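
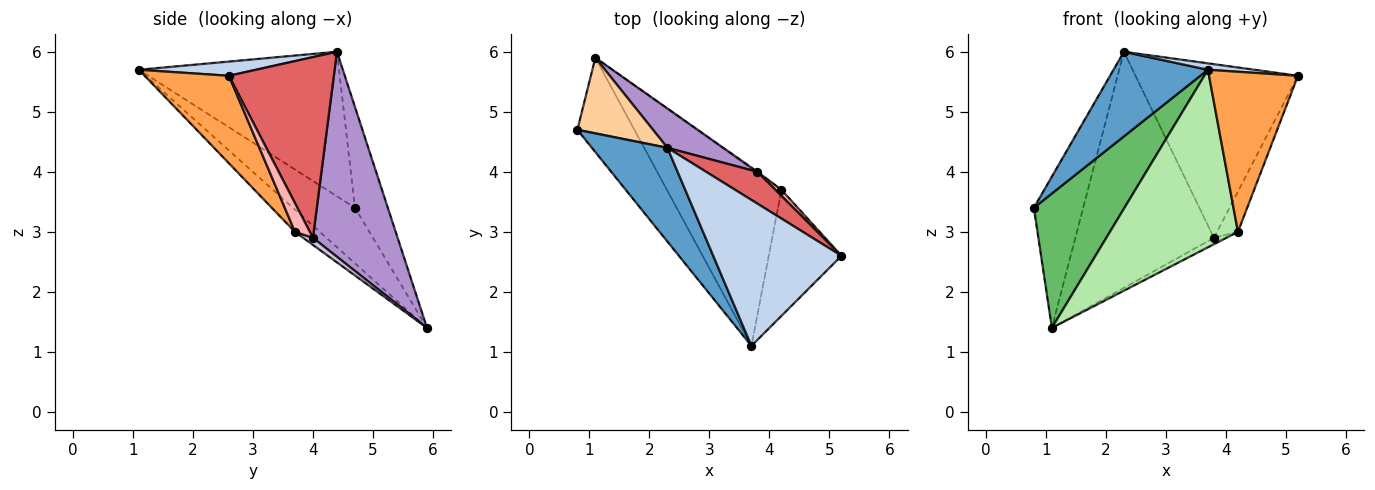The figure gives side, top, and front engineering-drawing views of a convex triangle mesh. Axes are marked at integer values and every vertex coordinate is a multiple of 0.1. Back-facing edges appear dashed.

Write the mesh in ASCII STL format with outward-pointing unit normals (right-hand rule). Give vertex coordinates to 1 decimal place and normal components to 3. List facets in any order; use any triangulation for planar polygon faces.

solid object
 facet normal -0.818 -0.386 0.427
  outer loop
   vertex 2.3 4.4 6.0
   vertex 0.8 4.7 3.4
   vertex 3.7 1.1 5.7
  endloop
 endfacet
 facet normal 0.110 -0.044 0.993
  outer loop
   vertex 2.3 4.4 6.0
   vertex 3.7 1.1 5.7
   vertex 5.2 2.6 5.6
  endloop
 endfacet
 facet normal 0.597 -0.630 -0.496
  outer loop
   vertex 4.2 3.7 3.0
   vertex 5.2 2.6 5.6
   vertex 3.7 1.1 5.7
  endloop
 endfacet
 facet normal -0.512 0.768 0.384
  outer loop
   vertex 1.1 5.9 1.4
   vertex 0.8 4.7 3.4
   vertex 2.3 4.4 6.0
  endloop
 endfacet
 facet normal -0.488 -0.714 -0.502
  outer loop
   vertex 1.1 5.9 1.4
   vertex 3.7 1.1 5.7
   vertex 0.8 4.7 3.4
  endloop
 endfacet
 facet normal -0.136 -0.701 -0.700
  outer loop
   vertex 1.1 5.9 1.4
   vertex 4.2 3.7 3.0
   vertex 3.7 1.1 5.7
  endloop
 endfacet
 facet normal 0.536 0.830 0.152
  outer loop
   vertex 3.8 4.0 2.9
   vertex 2.3 4.4 6.0
   vertex 5.2 2.6 5.6
  endloop
 endfacet
 facet normal 0.576 0.808 0.120
  outer loop
   vertex 3.8 4.0 2.9
   vertex 5.2 2.6 5.6
   vertex 4.2 3.7 3.0
  endloop
 endfacet
 facet normal 0.516 0.845 0.141
  outer loop
   vertex 3.8 4.0 2.9
   vertex 1.1 5.9 1.4
   vertex 2.3 4.4 6.0
  endloop
 endfacet
 facet normal 0.615 0.780 -0.118
  outer loop
   vertex 3.8 4.0 2.9
   vertex 4.2 3.7 3.0
   vertex 1.1 5.9 1.4
  endloop
 endfacet
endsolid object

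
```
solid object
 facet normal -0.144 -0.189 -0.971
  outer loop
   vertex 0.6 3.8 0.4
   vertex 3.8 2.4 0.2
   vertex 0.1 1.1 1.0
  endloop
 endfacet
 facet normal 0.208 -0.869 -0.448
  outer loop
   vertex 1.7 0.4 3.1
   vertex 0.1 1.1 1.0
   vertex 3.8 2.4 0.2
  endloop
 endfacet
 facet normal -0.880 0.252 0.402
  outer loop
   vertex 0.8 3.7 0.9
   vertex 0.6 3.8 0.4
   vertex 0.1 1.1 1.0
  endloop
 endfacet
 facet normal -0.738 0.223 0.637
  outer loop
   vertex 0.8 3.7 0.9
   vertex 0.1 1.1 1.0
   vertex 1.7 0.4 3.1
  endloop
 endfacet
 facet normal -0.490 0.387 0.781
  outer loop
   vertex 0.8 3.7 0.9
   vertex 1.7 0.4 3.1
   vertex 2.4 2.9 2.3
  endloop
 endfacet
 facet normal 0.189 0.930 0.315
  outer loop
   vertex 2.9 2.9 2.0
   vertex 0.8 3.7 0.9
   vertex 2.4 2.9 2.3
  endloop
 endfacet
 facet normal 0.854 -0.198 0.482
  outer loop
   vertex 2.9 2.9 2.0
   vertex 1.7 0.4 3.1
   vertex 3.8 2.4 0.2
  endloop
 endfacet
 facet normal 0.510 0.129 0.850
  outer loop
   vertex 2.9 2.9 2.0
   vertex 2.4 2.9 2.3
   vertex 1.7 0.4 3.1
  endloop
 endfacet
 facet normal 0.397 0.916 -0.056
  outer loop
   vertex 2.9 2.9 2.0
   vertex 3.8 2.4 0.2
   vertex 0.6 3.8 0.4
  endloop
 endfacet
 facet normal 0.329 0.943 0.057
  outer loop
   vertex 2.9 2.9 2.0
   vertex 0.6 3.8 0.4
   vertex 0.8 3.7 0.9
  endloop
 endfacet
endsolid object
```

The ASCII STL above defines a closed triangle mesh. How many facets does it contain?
10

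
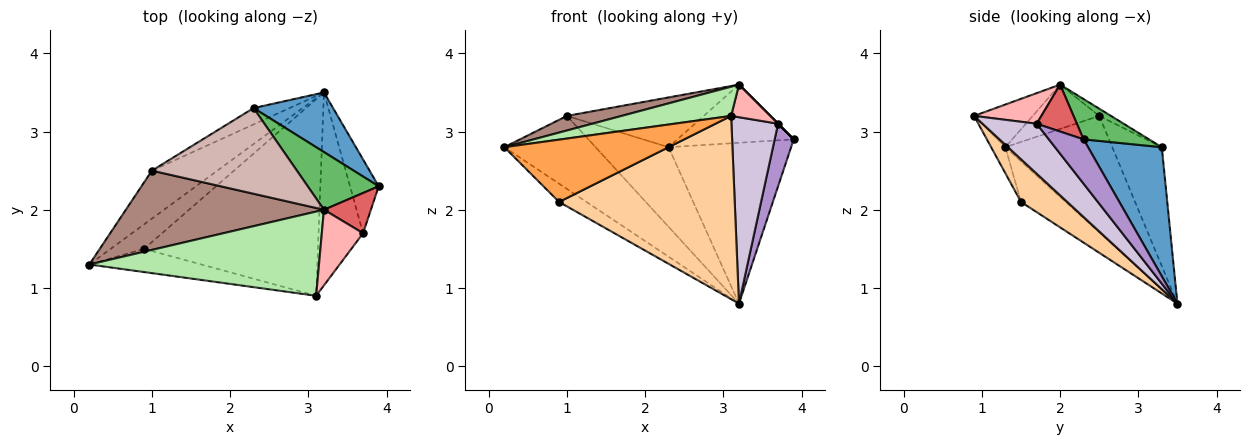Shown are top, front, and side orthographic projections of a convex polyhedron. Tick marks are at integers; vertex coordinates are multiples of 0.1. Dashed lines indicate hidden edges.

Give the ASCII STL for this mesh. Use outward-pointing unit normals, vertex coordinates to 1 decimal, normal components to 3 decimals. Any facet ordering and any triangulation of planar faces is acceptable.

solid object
 facet normal 0.491 0.817 0.303
  outer loop
   vertex 2.3 3.3 2.8
   vertex 3.9 2.3 2.9
   vertex 3.2 3.5 0.8
  endloop
 endfacet
 facet normal -0.697 0.428 -0.575
  outer loop
   vertex 0.9 1.5 2.1
   vertex 0.2 1.3 2.8
   vertex 3.2 3.5 0.8
  endloop
 endfacet
 facet normal -0.081 -0.934 -0.348
  outer loop
   vertex 0.9 1.5 2.1
   vertex 3.1 0.9 3.2
   vertex 0.2 1.3 2.8
  endloop
 endfacet
 facet normal 0.177 -0.671 -0.720
  outer loop
   vertex 0.9 1.5 2.1
   vertex 3.2 3.5 0.8
   vertex 3.1 0.9 3.2
  endloop
 endfacet
 facet normal 0.371 0.659 0.654
  outer loop
   vertex 3.2 2.0 3.6
   vertex 3.9 2.3 2.9
   vertex 2.3 3.3 2.8
  endloop
 endfacet
 facet normal -0.173 -0.323 0.931
  outer loop
   vertex 3.2 2.0 3.6
   vertex 0.2 1.3 2.8
   vertex 3.1 0.9 3.2
  endloop
 endfacet
 facet normal 0.707 0.000 0.707
  outer loop
   vertex 3.7 1.7 3.1
   vertex 3.9 2.3 2.9
   vertex 3.2 2.0 3.6
  endloop
 endfacet
 facet normal 0.563 -0.327 0.759
  outer loop
   vertex 3.7 1.7 3.1
   vertex 3.2 2.0 3.6
   vertex 3.1 0.9 3.2
  endloop
 endfacet
 facet normal 0.762 -0.419 -0.493
  outer loop
   vertex 3.7 1.7 3.1
   vertex 3.2 3.5 0.8
   vertex 3.9 2.3 2.9
  endloop
 endfacet
 facet normal 0.628 -0.541 -0.560
  outer loop
   vertex 3.7 1.7 3.1
   vertex 3.1 0.9 3.2
   vertex 3.2 3.5 0.8
  endloop
 endfacet
 facet normal -0.215 -0.177 0.960
  outer loop
   vertex 1.0 2.5 3.2
   vertex 0.2 1.3 2.8
   vertex 3.2 2.0 3.6
  endloop
 endfacet
 facet normal -0.043 0.502 0.864
  outer loop
   vertex 1.0 2.5 3.2
   vertex 3.2 2.0 3.6
   vertex 2.3 3.3 2.8
  endloop
 endfacet
 facet normal -0.700 0.597 -0.392
  outer loop
   vertex 1.0 2.5 3.2
   vertex 3.2 3.5 0.8
   vertex 0.2 1.3 2.8
  endloop
 endfacet
 facet normal -0.554 0.816 -0.168
  outer loop
   vertex 1.0 2.5 3.2
   vertex 2.3 3.3 2.8
   vertex 3.2 3.5 0.8
  endloop
 endfacet
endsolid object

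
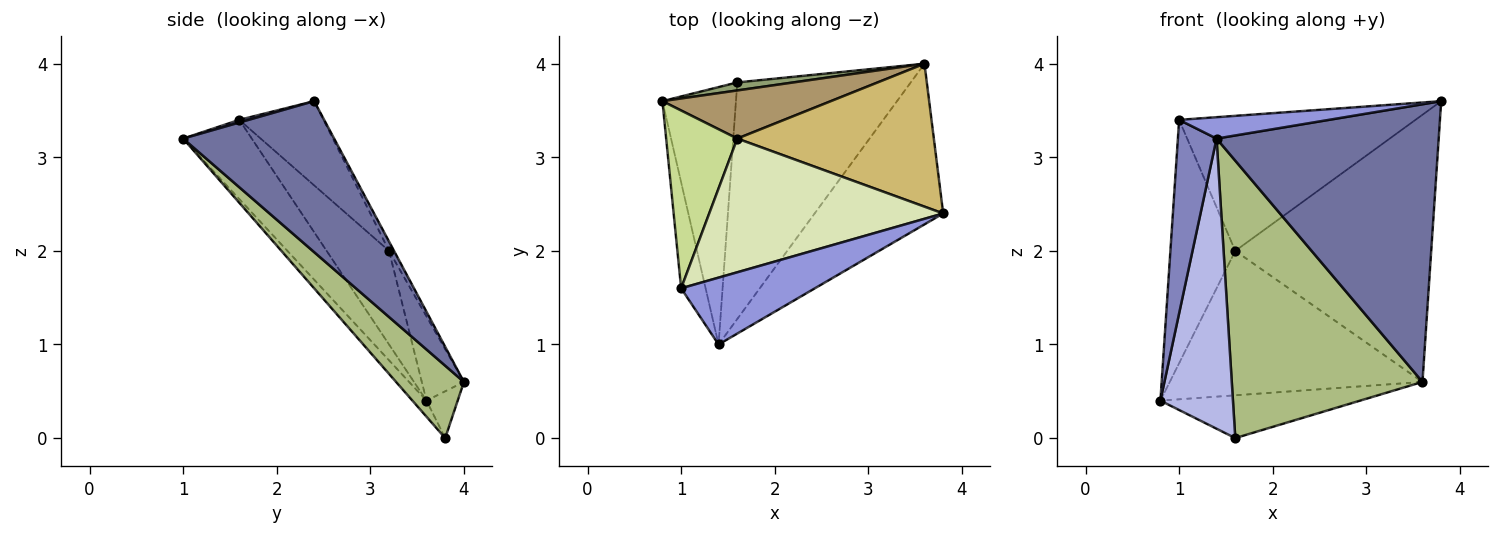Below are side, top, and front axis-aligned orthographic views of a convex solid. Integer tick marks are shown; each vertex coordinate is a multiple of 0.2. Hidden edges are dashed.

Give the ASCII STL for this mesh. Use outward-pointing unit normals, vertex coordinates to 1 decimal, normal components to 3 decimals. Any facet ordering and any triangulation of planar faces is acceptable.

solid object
 facet normal 0.507 -0.746 -0.432
  outer loop
   vertex 3.6 4.0 0.6
   vertex 3.8 2.4 3.6
   vertex 1.4 1.0 3.2
  endloop
 endfacet
 facet normal -0.841 -0.474 -0.260
  outer loop
   vertex 1.0 1.6 3.4
   vertex 0.8 3.6 0.4
   vertex 1.4 1.0 3.2
  endloop
 endfacet
 facet normal 0.019 -0.305 0.952
  outer loop
   vertex 1.0 1.6 3.4
   vertex 1.4 1.0 3.2
   vertex 3.8 2.4 3.6
  endloop
 endfacet
 facet normal -0.143 -0.740 -0.657
  outer loop
   vertex 1.6 3.8 0.0
   vertex 1.4 1.0 3.2
   vertex 0.8 3.6 0.4
  endloop
 endfacet
 facet normal -0.152 0.971 0.182
  outer loop
   vertex 1.6 3.8 0.0
   vertex 0.8 3.6 0.4
   vertex 3.6 4.0 0.6
  endloop
 endfacet
 facet normal 0.261 -0.734 -0.626
  outer loop
   vertex 1.6 3.8 0.0
   vertex 3.6 4.0 0.6
   vertex 1.4 1.0 3.2
  endloop
 endfacet
 facet normal -0.613 0.638 0.466
  outer loop
   vertex 1.6 3.2 2.0
   vertex 0.8 3.6 0.4
   vertex 1.0 1.6 3.4
  endloop
 endfacet
 facet normal -0.246 0.689 0.682
  outer loop
   vertex 1.6 3.2 2.0
   vertex 1.0 1.6 3.4
   vertex 3.8 2.4 3.6
  endloop
 endfacet
 facet normal -0.156 0.937 0.312
  outer loop
   vertex 1.6 3.2 2.0
   vertex 3.6 4.0 0.6
   vertex 0.8 3.6 0.4
  endloop
 endfacet
 facet normal -0.022 0.882 0.472
  outer loop
   vertex 1.6 3.2 2.0
   vertex 3.8 2.4 3.6
   vertex 3.6 4.0 0.6
  endloop
 endfacet
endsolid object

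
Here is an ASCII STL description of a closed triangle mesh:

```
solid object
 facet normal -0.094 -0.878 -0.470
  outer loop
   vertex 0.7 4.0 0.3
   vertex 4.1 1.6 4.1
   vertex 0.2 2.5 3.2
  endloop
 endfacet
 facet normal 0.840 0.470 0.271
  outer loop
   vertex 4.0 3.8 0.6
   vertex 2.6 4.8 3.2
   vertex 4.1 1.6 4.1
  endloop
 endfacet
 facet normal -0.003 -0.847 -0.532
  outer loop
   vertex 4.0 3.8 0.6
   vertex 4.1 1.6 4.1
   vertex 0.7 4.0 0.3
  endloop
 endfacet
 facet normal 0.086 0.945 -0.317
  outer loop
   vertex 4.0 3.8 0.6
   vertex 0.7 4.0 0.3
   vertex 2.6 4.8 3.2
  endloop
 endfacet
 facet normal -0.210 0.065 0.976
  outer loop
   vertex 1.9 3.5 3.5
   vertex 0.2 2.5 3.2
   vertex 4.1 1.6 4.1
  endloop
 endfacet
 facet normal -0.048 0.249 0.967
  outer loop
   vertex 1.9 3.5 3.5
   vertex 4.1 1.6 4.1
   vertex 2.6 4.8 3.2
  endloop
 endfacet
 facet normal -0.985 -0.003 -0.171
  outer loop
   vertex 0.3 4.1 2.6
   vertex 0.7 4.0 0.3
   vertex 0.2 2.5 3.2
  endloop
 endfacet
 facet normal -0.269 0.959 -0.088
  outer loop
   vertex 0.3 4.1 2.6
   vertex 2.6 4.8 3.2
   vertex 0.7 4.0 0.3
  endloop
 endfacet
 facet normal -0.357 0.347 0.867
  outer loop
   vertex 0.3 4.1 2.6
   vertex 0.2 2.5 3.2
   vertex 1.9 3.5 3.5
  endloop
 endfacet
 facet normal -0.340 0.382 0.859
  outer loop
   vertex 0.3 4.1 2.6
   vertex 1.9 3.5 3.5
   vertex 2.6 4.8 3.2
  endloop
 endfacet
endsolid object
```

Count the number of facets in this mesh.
10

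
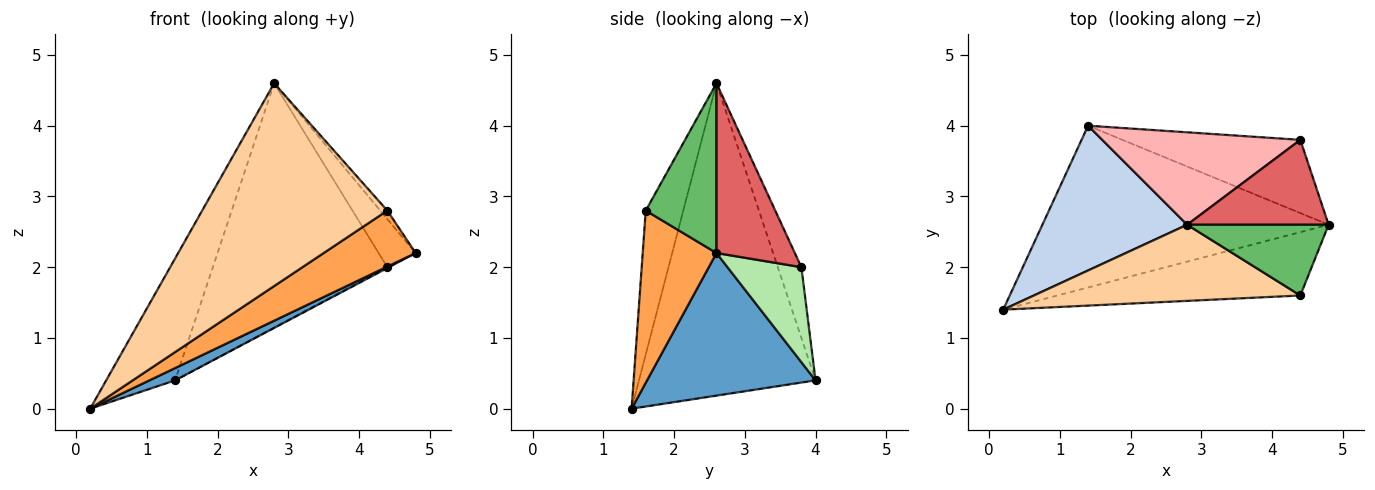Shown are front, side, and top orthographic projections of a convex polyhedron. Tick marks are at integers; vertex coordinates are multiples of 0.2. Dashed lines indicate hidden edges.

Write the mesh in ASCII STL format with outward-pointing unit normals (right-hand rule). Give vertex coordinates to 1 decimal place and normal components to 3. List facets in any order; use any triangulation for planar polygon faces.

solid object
 facet normal 0.445 -0.068 -0.893
  outer loop
   vertex 1.4 4.0 0.4
   vertex 4.8 2.6 2.2
   vertex 0.2 1.4 0.0
  endloop
 endfacet
 facet normal -0.855 0.334 0.396
  outer loop
   vertex 2.8 2.6 4.6
   vertex 1.4 4.0 0.4
   vertex 0.2 1.4 0.0
  endloop
 endfacet
 facet normal 0.469 -0.585 -0.662
  outer loop
   vertex 4.4 1.6 2.8
   vertex 0.2 1.4 0.0
   vertex 4.8 2.6 2.2
  endloop
 endfacet
 facet normal -0.186 -0.920 0.345
  outer loop
   vertex 4.4 1.6 2.8
   vertex 2.8 2.6 4.6
   vertex 0.2 1.4 0.0
  endloop
 endfacet
 facet normal 0.766 0.077 0.638
  outer loop
   vertex 4.4 1.6 2.8
   vertex 4.8 2.6 2.2
   vertex 2.8 2.6 4.6
  endloop
 endfacet
 facet normal 0.471 0.010 -0.882
  outer loop
   vertex 4.4 3.8 2.0
   vertex 4.8 2.6 2.2
   vertex 1.4 4.0 0.4
  endloop
 endfacet
 facet normal 0.722 0.341 0.602
  outer loop
   vertex 4.4 3.8 2.0
   vertex 2.8 2.6 4.6
   vertex 4.8 2.6 2.2
  endloop
 endfacet
 facet normal -0.125 0.928 0.351
  outer loop
   vertex 4.4 3.8 2.0
   vertex 1.4 4.0 0.4
   vertex 2.8 2.6 4.6
  endloop
 endfacet
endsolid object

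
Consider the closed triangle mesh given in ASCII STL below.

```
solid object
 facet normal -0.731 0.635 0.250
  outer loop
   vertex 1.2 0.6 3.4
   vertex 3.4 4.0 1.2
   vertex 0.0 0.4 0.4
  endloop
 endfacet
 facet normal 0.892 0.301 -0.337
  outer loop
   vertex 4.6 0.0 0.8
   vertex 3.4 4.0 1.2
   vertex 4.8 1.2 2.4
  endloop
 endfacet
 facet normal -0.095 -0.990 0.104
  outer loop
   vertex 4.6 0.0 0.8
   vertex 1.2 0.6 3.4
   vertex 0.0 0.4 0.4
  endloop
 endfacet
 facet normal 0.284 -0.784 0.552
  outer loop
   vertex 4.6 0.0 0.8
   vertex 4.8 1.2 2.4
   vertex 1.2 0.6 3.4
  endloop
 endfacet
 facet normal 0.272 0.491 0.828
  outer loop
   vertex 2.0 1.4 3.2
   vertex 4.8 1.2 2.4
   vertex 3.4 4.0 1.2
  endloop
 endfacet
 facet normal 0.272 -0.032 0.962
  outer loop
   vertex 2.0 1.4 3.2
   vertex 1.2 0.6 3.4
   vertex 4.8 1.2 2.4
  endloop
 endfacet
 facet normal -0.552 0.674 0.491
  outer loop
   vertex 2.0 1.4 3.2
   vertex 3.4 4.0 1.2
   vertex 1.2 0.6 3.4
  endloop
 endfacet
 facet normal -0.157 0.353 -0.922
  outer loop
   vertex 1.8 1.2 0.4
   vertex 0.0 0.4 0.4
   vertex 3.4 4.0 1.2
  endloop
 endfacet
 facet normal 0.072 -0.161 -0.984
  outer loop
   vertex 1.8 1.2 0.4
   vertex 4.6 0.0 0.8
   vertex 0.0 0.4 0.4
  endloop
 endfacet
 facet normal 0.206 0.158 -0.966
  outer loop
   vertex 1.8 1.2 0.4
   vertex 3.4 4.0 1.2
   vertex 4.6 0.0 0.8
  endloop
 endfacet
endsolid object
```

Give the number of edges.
15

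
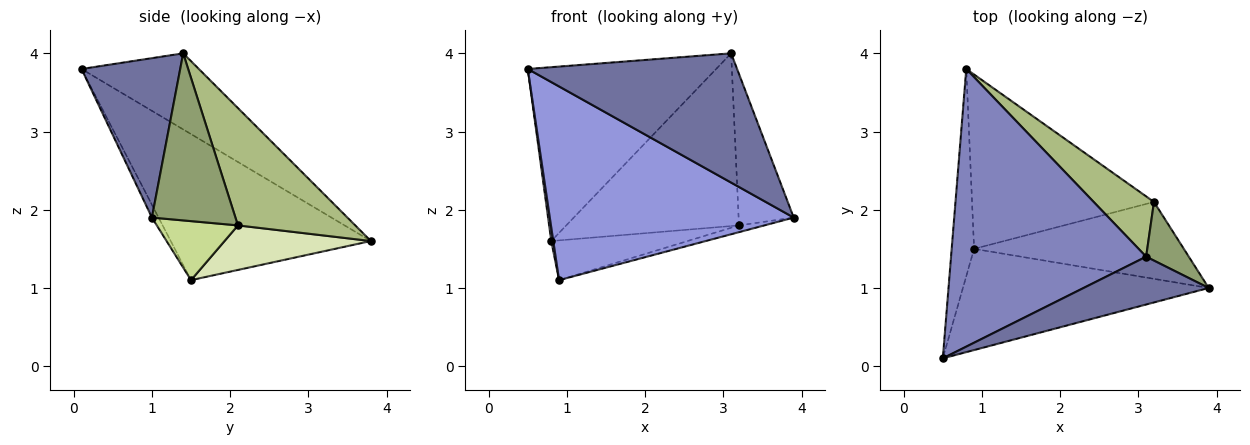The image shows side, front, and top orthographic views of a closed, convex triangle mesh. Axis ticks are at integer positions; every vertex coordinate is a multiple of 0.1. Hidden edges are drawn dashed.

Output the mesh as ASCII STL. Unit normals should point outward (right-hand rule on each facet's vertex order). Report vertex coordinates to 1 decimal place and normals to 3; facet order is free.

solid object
 facet normal 0.404 -0.858 0.317
  outer loop
   vertex 3.1 1.4 4.0
   vertex 0.5 0.1 3.8
   vertex 3.9 1.0 1.9
  endloop
 endfacet
 facet normal -0.314 0.504 0.805
  outer loop
   vertex 3.1 1.4 4.0
   vertex 0.8 3.8 1.6
   vertex 0.5 0.1 3.8
  endloop
 endfacet
 facet normal -0.024 -0.886 -0.463
  outer loop
   vertex 0.9 1.5 1.1
   vertex 3.9 1.0 1.9
   vertex 0.5 0.1 3.8
  endloop
 endfacet
 facet normal -0.988 -0.010 -0.152
  outer loop
   vertex 0.9 1.5 1.1
   vertex 0.5 0.1 3.8
   vertex 0.8 3.8 1.6
  endloop
 endfacet
 facet normal 0.816 0.538 0.208
  outer loop
   vertex 3.2 2.1 1.8
   vertex 3.1 1.4 4.0
   vertex 3.9 1.0 1.9
  endloop
 endfacet
 facet normal 0.540 0.795 0.277
  outer loop
   vertex 3.2 2.1 1.8
   vertex 0.8 3.8 1.6
   vertex 3.1 1.4 4.0
  endloop
 endfacet
 facet normal 0.270 0.085 -0.959
  outer loop
   vertex 3.2 2.1 1.8
   vertex 3.9 1.0 1.9
   vertex 0.9 1.5 1.1
  endloop
 endfacet
 facet normal 0.232 0.216 -0.948
  outer loop
   vertex 3.2 2.1 1.8
   vertex 0.9 1.5 1.1
   vertex 0.8 3.8 1.6
  endloop
 endfacet
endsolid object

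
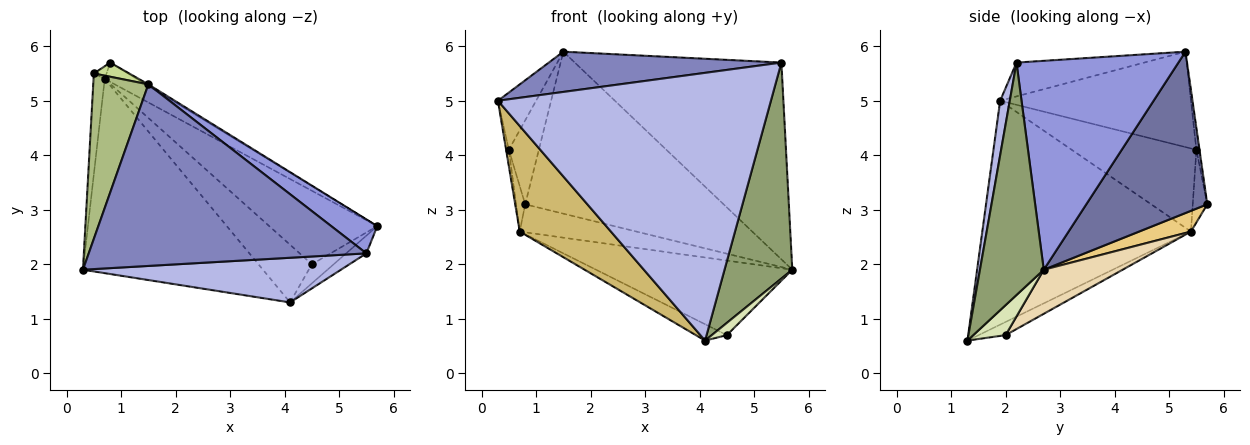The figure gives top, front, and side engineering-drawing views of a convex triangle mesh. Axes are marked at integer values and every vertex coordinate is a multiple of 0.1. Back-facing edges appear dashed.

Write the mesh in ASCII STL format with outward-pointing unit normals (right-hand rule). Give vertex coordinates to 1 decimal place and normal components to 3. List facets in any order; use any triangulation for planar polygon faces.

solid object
 facet normal 0.521 0.854 -0.008
  outer loop
   vertex 1.5 5.3 5.9
   vertex 5.7 2.7 1.9
   vertex 0.8 5.7 3.1
  endloop
 endfacet
 facet normal -0.118 -0.215 0.969
  outer loop
   vertex 5.5 2.2 5.7
   vertex 1.5 5.3 5.9
   vertex 0.3 1.9 5.0
  endloop
 endfacet
 facet normal 0.611 0.780 0.135
  outer loop
   vertex 5.5 2.2 5.7
   vertex 5.7 2.7 1.9
   vertex 1.5 5.3 5.9
  endloop
 endfacet
 facet normal 0.035 -0.986 0.164
  outer loop
   vertex 4.1 1.3 0.6
   vertex 5.5 2.2 5.7
   vertex 0.3 1.9 5.0
  endloop
 endfacet
 facet normal 0.684 -0.727 -0.060
  outer loop
   vertex 4.1 1.3 0.6
   vertex 5.7 2.7 1.9
   vertex 5.5 2.2 5.7
  endloop
 endfacet
 facet normal -0.853 0.171 0.493
  outer loop
   vertex 0.5 5.5 4.1
   vertex 0.3 1.9 5.0
   vertex 1.5 5.3 5.9
  endloop
 endfacet
 facet normal -0.102 0.981 0.166
  outer loop
   vertex 0.5 5.5 4.1
   vertex 1.5 5.3 5.9
   vertex 0.8 5.7 3.1
  endloop
 endfacet
 facet normal 0.756 -0.354 -0.550
  outer loop
   vertex 4.5 2.0 0.7
   vertex 5.7 2.7 1.9
   vertex 4.1 1.3 0.6
  endloop
 endfacet
 facet normal -0.231 0.265 -0.936
  outer loop
   vertex 0.7 5.4 2.6
   vertex 4.5 2.0 0.7
   vertex 4.1 1.3 0.6
  endloop
 endfacet
 facet normal -0.738 -0.322 -0.593
  outer loop
   vertex 0.7 5.4 2.6
   vertex 4.1 1.3 0.6
   vertex 0.3 1.9 5.0
  endloop
 endfacet
 facet normal 0.343 0.774 -0.533
  outer loop
   vertex 0.7 5.4 2.6
   vertex 0.8 5.7 3.1
   vertex 5.7 2.7 1.9
  endloop
 endfacet
 facet normal 0.275 0.685 -0.675
  outer loop
   vertex 0.7 5.4 2.6
   vertex 5.7 2.7 1.9
   vertex 4.5 2.0 0.7
  endloop
 endfacet
 facet normal -0.991 0.022 -0.134
  outer loop
   vertex 0.7 5.4 2.6
   vertex 0.3 1.9 5.0
   vertex 0.5 5.5 4.1
  endloop
 endfacet
 facet normal -0.839 0.524 -0.147
  outer loop
   vertex 0.7 5.4 2.6
   vertex 0.5 5.5 4.1
   vertex 0.8 5.7 3.1
  endloop
 endfacet
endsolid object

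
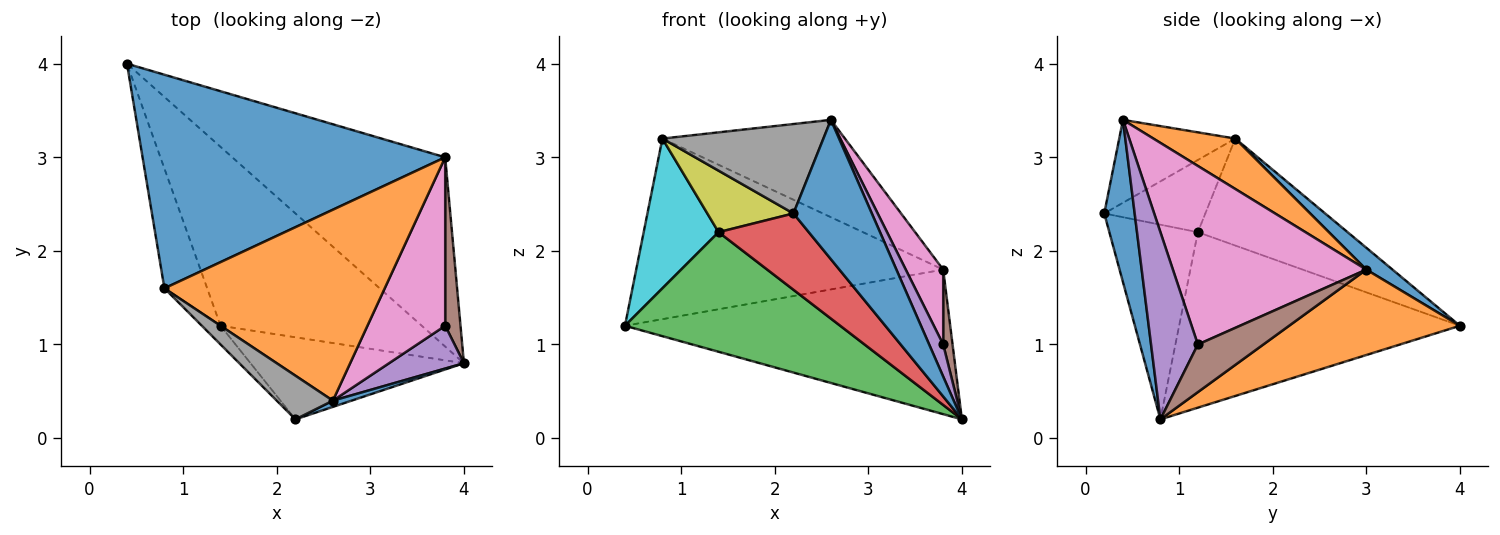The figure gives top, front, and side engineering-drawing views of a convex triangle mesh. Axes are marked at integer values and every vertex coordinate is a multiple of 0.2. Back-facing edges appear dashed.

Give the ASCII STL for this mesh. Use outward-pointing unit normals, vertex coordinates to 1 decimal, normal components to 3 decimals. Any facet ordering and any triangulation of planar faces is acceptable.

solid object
 facet normal 0.361 -0.931 0.042
  outer loop
   vertex 2.6 0.4 3.4
   vertex 2.2 0.2 2.4
   vertex 4.0 0.8 0.2
  endloop
 endfacet
 facet normal 0.304 0.578 -0.757
  outer loop
   vertex 3.8 3.0 1.8
   vertex 4.0 0.8 0.2
   vertex 0.4 4.0 1.2
  endloop
 endfacet
 facet normal -0.587 -0.450 -0.673
  outer loop
   vertex 1.4 1.2 2.2
   vertex 0.4 4.0 1.2
   vertex 4.0 0.8 0.2
  endloop
 endfacet
 facet normal -0.556 -0.566 -0.609
  outer loop
   vertex 1.4 1.2 2.2
   vertex 4.0 0.8 0.2
   vertex 2.2 0.2 2.4
  endloop
 endfacet
 facet normal 0.894 -0.268 0.358
  outer loop
   vertex 3.8 1.2 1.0
   vertex 2.6 0.4 3.4
   vertex 4.0 0.8 0.2
  endloop
 endfacet
 facet normal 0.943 -0.135 0.303
  outer loop
   vertex 3.8 1.2 1.0
   vertex 4.0 0.8 0.2
   vertex 3.8 3.0 1.8
  endloop
 endfacet
 facet normal 0.903 -0.175 0.393
  outer loop
   vertex 3.8 1.2 1.0
   vertex 3.8 3.0 1.8
   vertex 2.6 0.4 3.4
  endloop
 endfacet
 facet normal -0.544 -0.754 0.368
  outer loop
   vertex 0.8 1.6 3.2
   vertex 2.2 0.2 2.4
   vertex 2.6 0.4 3.4
  endloop
 endfacet
 facet normal -0.747 -0.636 -0.194
  outer loop
   vertex 0.8 1.6 3.2
   vertex 1.4 1.2 2.2
   vertex 2.2 0.2 2.4
  endloop
 endfacet
 facet normal -0.842 -0.421 -0.337
  outer loop
   vertex 0.8 1.6 3.2
   vertex 0.4 4.0 1.2
   vertex 1.4 1.2 2.2
  endloop
 endfacet
 facet normal 0.055 0.645 0.763
  outer loop
   vertex 0.8 1.6 3.2
   vertex 3.8 3.0 1.8
   vertex 0.4 4.0 1.2
  endloop
 endfacet
 facet normal 0.200 0.445 0.873
  outer loop
   vertex 0.8 1.6 3.2
   vertex 2.6 0.4 3.4
   vertex 3.8 3.0 1.8
  endloop
 endfacet
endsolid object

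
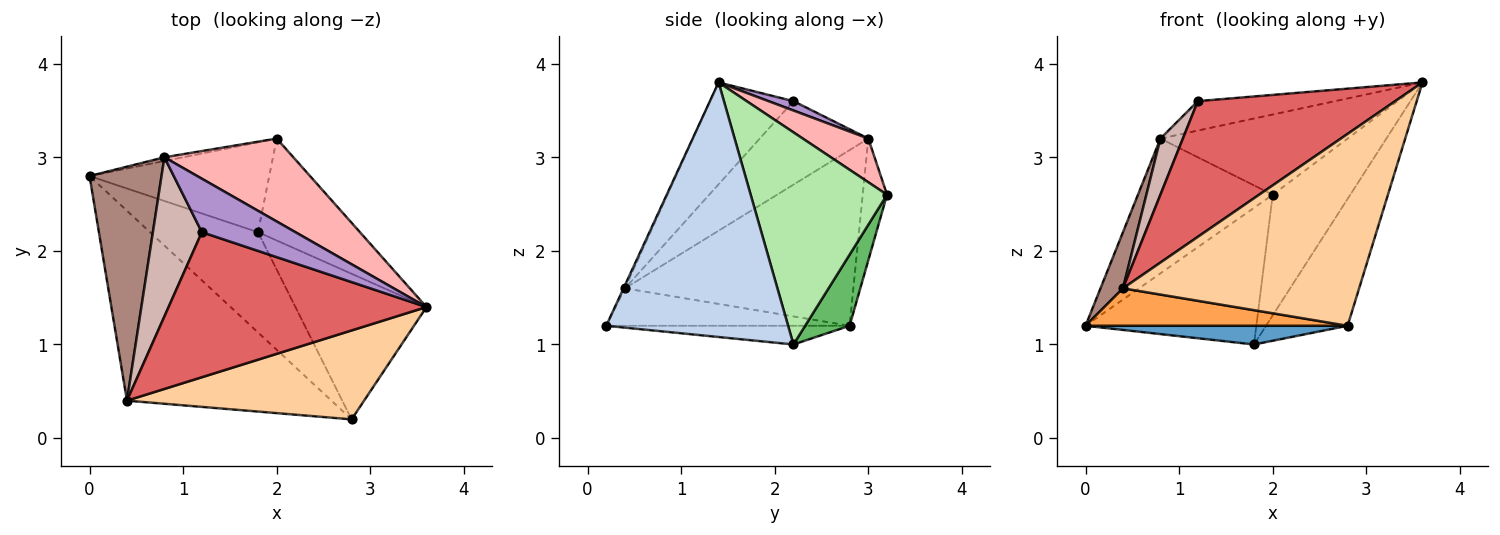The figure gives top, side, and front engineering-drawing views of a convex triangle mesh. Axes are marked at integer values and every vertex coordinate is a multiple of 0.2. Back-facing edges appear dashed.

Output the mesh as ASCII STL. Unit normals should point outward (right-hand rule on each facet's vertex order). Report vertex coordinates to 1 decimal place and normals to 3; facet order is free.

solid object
 facet normal -0.168 -0.181 -0.969
  outer loop
   vertex 1.8 2.2 1.0
   vertex 2.8 0.2 1.2
   vertex 0.0 2.8 1.2
  endloop
 endfacet
 facet normal 0.826 0.370 -0.425
  outer loop
   vertex 1.8 2.2 1.0
   vertex 3.6 1.4 3.8
   vertex 2.8 0.2 1.2
  endloop
 endfacet
 facet normal -0.177 -0.190 -0.966
  outer loop
   vertex 0.4 0.4 1.6
   vertex 0.0 2.8 1.2
   vertex 2.8 0.2 1.2
  endloop
 endfacet
 facet normal -0.006 -0.907 0.420
  outer loop
   vertex 0.4 0.4 1.6
   vertex 2.8 0.2 1.2
   vertex 3.6 1.4 3.8
  endloop
 endfacet
 facet normal 0.213 0.816 -0.537
  outer loop
   vertex 2.0 3.2 2.6
   vertex 1.8 2.2 1.0
   vertex 0.0 2.8 1.2
  endloop
 endfacet
 facet normal 0.802 0.456 -0.385
  outer loop
   vertex 2.0 3.2 2.6
   vertex 3.6 1.4 3.8
   vertex 1.8 2.2 1.0
  endloop
 endfacet
 facet normal -0.277 -0.656 0.702
  outer loop
   vertex 1.2 2.2 3.6
   vertex 0.4 0.4 1.6
   vertex 3.6 1.4 3.8
  endloop
 endfacet
 facet normal 0.236 0.676 0.698
  outer loop
   vertex 0.8 3.0 3.2
   vertex 3.6 1.4 3.8
   vertex 2.0 3.2 2.6
  endloop
 endfacet
 facet normal 0.087 0.480 0.873
  outer loop
   vertex 0.8 3.0 3.2
   vertex 1.2 2.2 3.6
   vertex 3.6 1.4 3.8
  endloop
 endfacet
 facet normal -0.178 0.984 -0.027
  outer loop
   vertex 0.8 3.0 3.2
   vertex 2.0 3.2 2.6
   vertex 0.0 2.8 1.2
  endloop
 endfacet
 facet normal -0.921 -0.091 0.378
  outer loop
   vertex 0.8 3.0 3.2
   vertex 0.0 2.8 1.2
   vertex 0.4 0.4 1.6
  endloop
 endfacet
 facet normal -0.849 -0.176 0.498
  outer loop
   vertex 0.8 3.0 3.2
   vertex 0.4 0.4 1.6
   vertex 1.2 2.2 3.6
  endloop
 endfacet
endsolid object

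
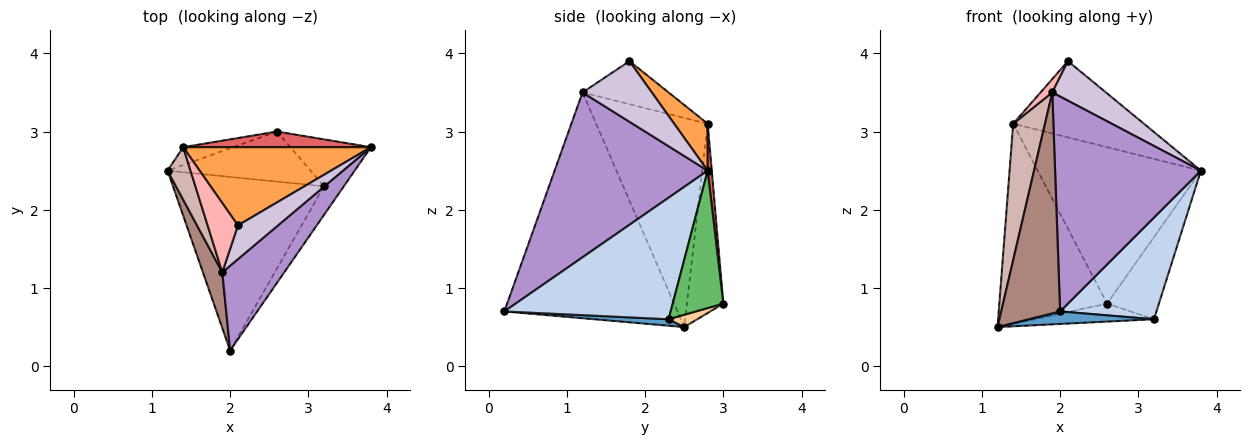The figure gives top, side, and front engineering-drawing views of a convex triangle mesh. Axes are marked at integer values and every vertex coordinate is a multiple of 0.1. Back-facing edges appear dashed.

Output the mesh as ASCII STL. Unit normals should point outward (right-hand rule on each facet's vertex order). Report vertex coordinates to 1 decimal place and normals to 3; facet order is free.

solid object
 facet normal 0.043 -0.072 -0.997
  outer loop
   vertex 3.2 2.3 0.6
   vertex 2.0 0.2 0.7
   vertex 1.2 2.5 0.5
  endloop
 endfacet
 facet normal 0.857 -0.496 -0.140
  outer loop
   vertex 3.2 2.3 0.6
   vertex 3.8 2.8 2.5
   vertex 2.0 0.2 0.7
  endloop
 endfacet
 facet normal 0.176 0.687 0.705
  outer loop
   vertex 1.4 2.8 3.1
   vertex 2.1 1.8 3.9
   vertex 3.8 2.8 2.5
  endloop
 endfacet
 facet normal 0.081 0.337 -0.938
  outer loop
   vertex 2.6 3.0 0.8
   vertex 3.2 2.3 0.6
   vertex 1.2 2.5 0.5
  endloop
 endfacet
 facet normal 0.647 0.662 -0.378
  outer loop
   vertex 2.6 3.0 0.8
   vertex 3.8 2.8 2.5
   vertex 3.2 2.3 0.6
  endloop
 endfacet
 facet normal -0.319 0.944 -0.084
  outer loop
   vertex 2.6 3.0 0.8
   vertex 1.2 2.5 0.5
   vertex 1.4 2.8 3.1
  endloop
 endfacet
 facet normal 0.025 0.995 0.099
  outer loop
   vertex 2.6 3.0 0.8
   vertex 1.4 2.8 3.1
   vertex 3.8 2.8 2.5
  endloop
 endfacet
 facet normal -0.812 -0.111 0.572
  outer loop
   vertex 1.9 1.2 3.5
   vertex 2.1 1.8 3.9
   vertex 1.4 2.8 3.1
  endloop
 endfacet
 facet normal 0.699 -0.666 0.263
  outer loop
   vertex 1.9 1.2 3.5
   vertex 2.0 0.2 0.7
   vertex 3.8 2.8 2.5
  endloop
 endfacet
 facet normal 0.701 -0.542 0.463
  outer loop
   vertex 1.9 1.2 3.5
   vertex 3.8 2.8 2.5
   vertex 2.1 1.8 3.9
  endloop
 endfacet
 facet normal -0.944 -0.321 0.081
  outer loop
   vertex 1.9 1.2 3.5
   vertex 1.2 2.5 0.5
   vertex 2.0 0.2 0.7
  endloop
 endfacet
 facet normal -0.956 -0.273 0.105
  outer loop
   vertex 1.9 1.2 3.5
   vertex 1.4 2.8 3.1
   vertex 1.2 2.5 0.5
  endloop
 endfacet
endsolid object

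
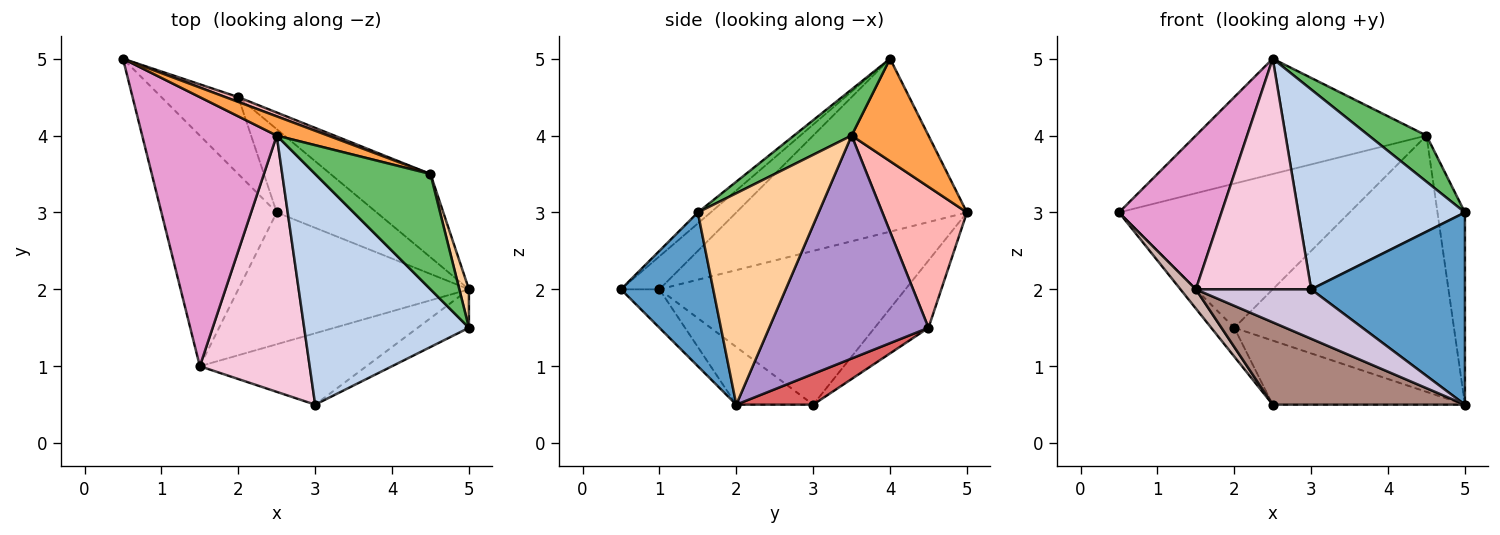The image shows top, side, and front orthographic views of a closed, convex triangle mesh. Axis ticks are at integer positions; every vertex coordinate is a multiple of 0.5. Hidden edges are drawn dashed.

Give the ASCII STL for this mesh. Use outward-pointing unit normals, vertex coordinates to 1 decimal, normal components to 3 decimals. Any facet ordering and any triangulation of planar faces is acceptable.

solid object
 facet normal 0.507 -0.845 -0.169
  outer loop
   vertex 5.0 1.5 3.0
   vertex 3.0 0.5 2.0
   vertex 5.0 2.0 0.5
  endloop
 endfacet
 facet normal -0.050 -0.654 0.755
  outer loop
   vertex 5.0 1.5 3.0
   vertex 2.5 4.0 5.0
   vertex 3.0 0.5 2.0
  endloop
 endfacet
 facet normal 0.312 0.937 0.156
  outer loop
   vertex 4.5 3.5 4.0
   vertex 0.5 5.0 3.0
   vertex 2.5 4.0 5.0
  endloop
 endfacet
 facet normal 0.974 0.221 0.044
  outer loop
   vertex 4.5 3.5 4.0
   vertex 5.0 1.5 3.0
   vertex 5.0 2.0 0.5
  endloop
 endfacet
 facet normal 0.348 -0.348 0.870
  outer loop
   vertex 4.5 3.5 4.0
   vertex 2.5 4.0 5.0
   vertex 5.0 1.5 3.0
  endloop
 endfacet
 facet normal -0.634 0.272 -0.724
  outer loop
   vertex 2.0 4.5 1.5
   vertex 2.5 3.0 0.5
   vertex 0.5 5.0 3.0
  endloop
 endfacet
 facet normal 0.237 0.592 -0.770
  outer loop
   vertex 2.0 4.5 1.5
   vertex 5.0 2.0 0.5
   vertex 2.5 3.0 0.5
  endloop
 endfacet
 facet normal 0.344 0.938 0.031
  outer loop
   vertex 2.0 4.5 1.5
   vertex 0.5 5.0 3.0
   vertex 4.5 3.5 4.0
  endloop
 endfacet
 facet normal 0.568 0.783 -0.254
  outer loop
   vertex 2.0 4.5 1.5
   vertex 4.5 3.5 4.0
   vertex 5.0 2.0 0.5
  endloop
 endfacet
 facet normal -0.186 -0.559 -0.808
  outer loop
   vertex 1.5 1.0 2.0
   vertex 5.0 2.0 0.5
   vertex 3.0 0.5 2.0
  endloop
 endfacet
 facet normal -0.207 -0.518 -0.830
  outer loop
   vertex 1.5 1.0 2.0
   vertex 2.5 3.0 0.5
   vertex 5.0 2.0 0.5
  endloop
 endfacet
 facet normal -0.799 -0.050 -0.599
  outer loop
   vertex 1.5 1.0 2.0
   vertex 0.5 5.0 3.0
   vertex 2.5 3.0 0.5
  endloop
 endfacet
 facet normal -0.745 -0.331 0.579
  outer loop
   vertex 1.5 1.0 2.0
   vertex 2.5 4.0 5.0
   vertex 0.5 5.0 3.0
  endloop
 endfacet
 facet normal -0.218 -0.653 0.725
  outer loop
   vertex 1.5 1.0 2.0
   vertex 3.0 0.5 2.0
   vertex 2.5 4.0 5.0
  endloop
 endfacet
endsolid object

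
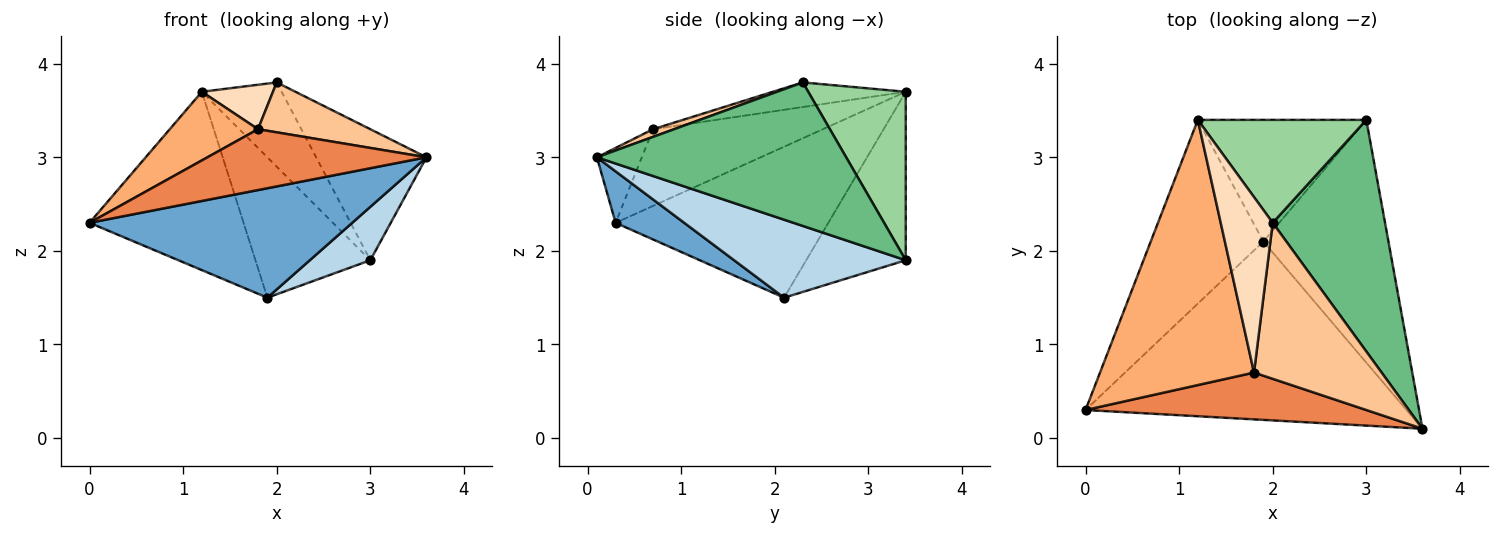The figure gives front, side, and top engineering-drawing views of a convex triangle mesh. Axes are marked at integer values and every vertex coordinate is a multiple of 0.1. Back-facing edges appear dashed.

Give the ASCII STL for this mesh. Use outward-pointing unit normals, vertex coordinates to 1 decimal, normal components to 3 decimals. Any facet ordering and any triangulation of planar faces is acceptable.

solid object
 facet normal 0.135 -0.518 -0.844
  outer loop
   vertex 1.9 2.1 1.5
   vertex 3.6 0.1 3.0
   vertex 0.0 0.3 2.3
  endloop
 endfacet
 facet normal -0.693 0.502 -0.517
  outer loop
   vertex 1.9 2.1 1.5
   vertex 0.0 0.3 2.3
   vertex 1.2 3.4 3.7
  endloop
 endfacet
 facet normal 0.520 -0.183 -0.834
  outer loop
   vertex 3.0 3.4 1.9
   vertex 3.6 0.1 3.0
   vertex 1.9 2.1 1.5
  endloop
 endfacet
 facet normal -0.548 0.632 -0.548
  outer loop
   vertex 3.0 3.4 1.9
   vertex 1.9 2.1 1.5
   vertex 1.2 3.4 3.7
  endloop
 endfacet
 facet normal -0.160 -0.782 0.602
  outer loop
   vertex 1.8 0.7 3.3
   vertex 0.0 0.3 2.3
   vertex 3.6 0.1 3.0
  endloop
 endfacet
 facet normal -0.434 -0.226 0.872
  outer loop
   vertex 1.8 0.7 3.3
   vertex 1.2 3.4 3.7
   vertex 0.0 0.3 2.3
  endloop
 endfacet
 facet normal 0.057 -0.304 0.951
  outer loop
   vertex 2.0 2.3 3.8
   vertex 1.8 0.7 3.3
   vertex 3.6 0.1 3.0
  endloop
 endfacet
 facet normal -0.417 -0.223 0.881
  outer loop
   vertex 2.0 2.3 3.8
   vertex 1.2 3.4 3.7
   vertex 1.8 0.7 3.3
  endloop
 endfacet
 facet normal 0.744 0.329 0.582
  outer loop
   vertex 2.0 2.3 3.8
   vertex 3.6 0.1 3.0
   vertex 3.0 3.4 1.9
  endloop
 endfacet
 facet normal 0.612 0.501 0.612
  outer loop
   vertex 2.0 2.3 3.8
   vertex 3.0 3.4 1.9
   vertex 1.2 3.4 3.7
  endloop
 endfacet
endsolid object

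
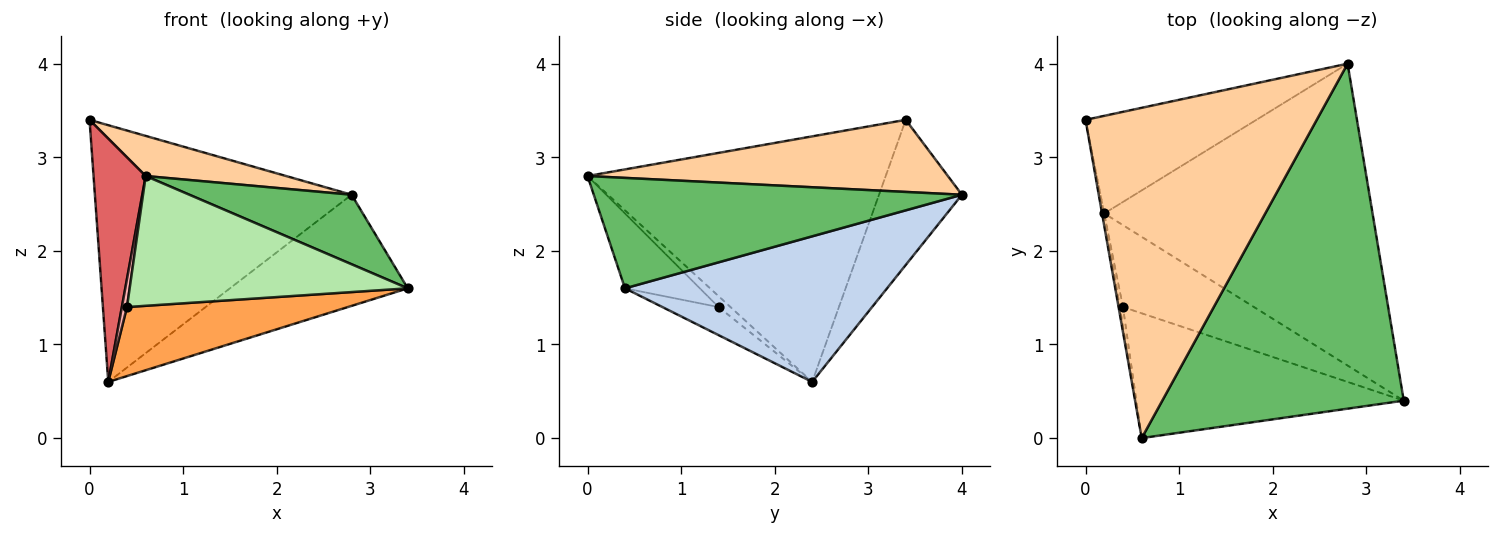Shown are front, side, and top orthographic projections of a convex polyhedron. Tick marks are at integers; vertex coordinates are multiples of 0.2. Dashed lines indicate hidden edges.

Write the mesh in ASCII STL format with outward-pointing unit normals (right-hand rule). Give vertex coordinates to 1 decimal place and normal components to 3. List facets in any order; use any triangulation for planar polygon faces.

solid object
 facet normal -0.289 0.895 -0.340
  outer loop
   vertex 0.2 2.4 0.6
   vertex 0.0 3.4 3.4
   vertex 2.8 4.0 2.6
  endloop
 endfacet
 facet normal 0.454 0.308 -0.836
  outer loop
   vertex 0.2 2.4 0.6
   vertex 2.8 4.0 2.6
   vertex 3.4 0.4 1.6
  endloop
 endfacet
 facet normal -0.162 -0.636 -0.755
  outer loop
   vertex 0.4 1.4 1.4
   vertex 0.2 2.4 0.6
   vertex 3.4 0.4 1.6
  endloop
 endfacet
 facet normal 0.296 -0.115 0.948
  outer loop
   vertex 0.6 0.0 2.8
   vertex 2.8 4.0 2.6
   vertex 0.0 3.4 3.4
  endloop
 endfacet
 facet normal 0.409 -0.180 0.894
  outer loop
   vertex 0.6 0.0 2.8
   vertex 3.4 0.4 1.6
   vertex 2.8 4.0 2.6
  endloop
 endfacet
 facet normal -0.191 -0.708 -0.680
  outer loop
   vertex 0.6 0.0 2.8
   vertex 0.4 1.4 1.4
   vertex 3.4 0.4 1.6
  endloop
 endfacet
 facet normal -0.985 -0.172 -0.009
  outer loop
   vertex 0.6 0.0 2.8
   vertex 0.0 3.4 3.4
   vertex 0.2 2.4 0.6
  endloop
 endfacet
 facet normal -0.889 -0.381 -0.254
  outer loop
   vertex 0.6 0.0 2.8
   vertex 0.2 2.4 0.6
   vertex 0.4 1.4 1.4
  endloop
 endfacet
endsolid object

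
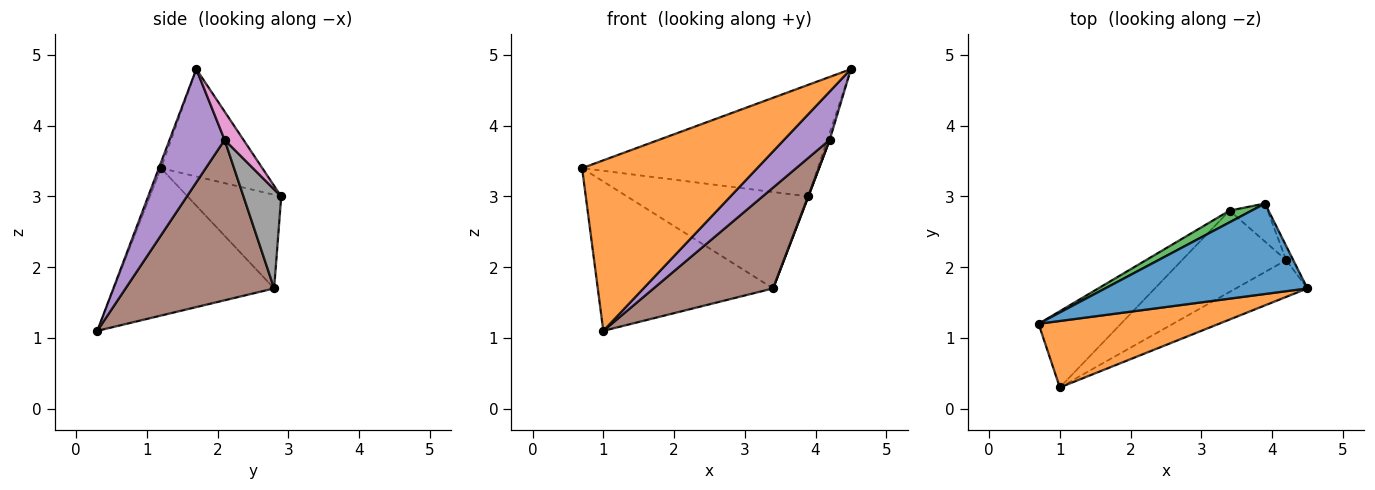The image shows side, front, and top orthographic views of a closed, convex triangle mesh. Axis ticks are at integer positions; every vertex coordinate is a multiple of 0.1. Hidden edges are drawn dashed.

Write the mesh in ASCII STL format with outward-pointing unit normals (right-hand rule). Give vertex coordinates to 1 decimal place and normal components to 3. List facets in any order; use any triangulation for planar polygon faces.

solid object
 facet normal -0.317 0.737 0.597
  outer loop
   vertex 3.9 2.9 3.0
   vertex 0.7 1.2 3.4
   vertex 4.5 1.7 4.8
  endloop
 endfacet
 facet normal -0.011 -0.932 0.363
  outer loop
   vertex 1.0 0.3 1.1
   vertex 4.5 1.7 4.8
   vertex 0.7 1.2 3.4
  endloop
 endfacet
 facet normal -0.456 0.884 0.107
  outer loop
   vertex 3.4 2.8 1.7
   vertex 0.7 1.2 3.4
   vertex 3.9 2.9 3.0
  endloop
 endfacet
 facet normal -0.631 0.691 -0.353
  outer loop
   vertex 3.4 2.8 1.7
   vertex 1.0 0.3 1.1
   vertex 0.7 1.2 3.4
  endloop
 endfacet
 facet normal 0.692 -0.574 -0.437
  outer loop
   vertex 4.2 2.1 3.8
   vertex 4.5 1.7 4.8
   vertex 1.0 0.3 1.1
  endloop
 endfacet
 facet normal 0.695 -0.559 -0.451
  outer loop
   vertex 4.2 2.1 3.8
   vertex 1.0 0.3 1.1
   vertex 3.4 2.8 1.7
  endloop
 endfacet
 facet normal 0.963 0.120 -0.241
  outer loop
   vertex 4.2 2.1 3.8
   vertex 3.9 2.9 3.0
   vertex 4.5 1.7 4.8
  endloop
 endfacet
 facet normal 0.934 -0.008 -0.358
  outer loop
   vertex 4.2 2.1 3.8
   vertex 3.4 2.8 1.7
   vertex 3.9 2.9 3.0
  endloop
 endfacet
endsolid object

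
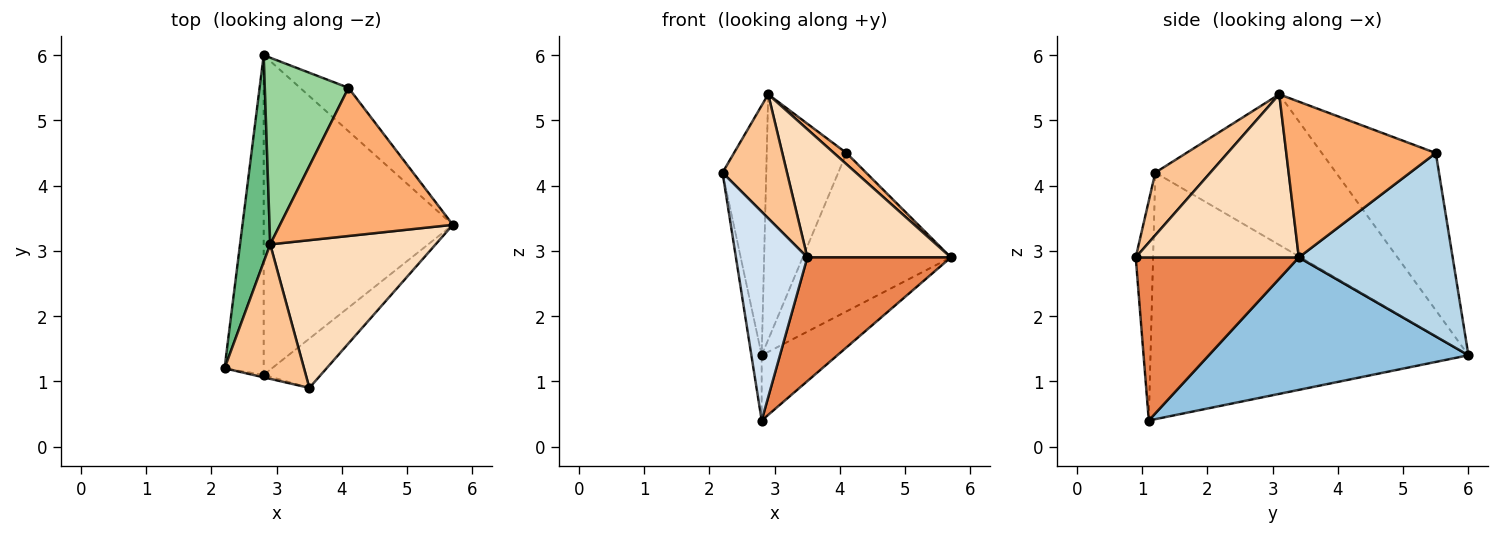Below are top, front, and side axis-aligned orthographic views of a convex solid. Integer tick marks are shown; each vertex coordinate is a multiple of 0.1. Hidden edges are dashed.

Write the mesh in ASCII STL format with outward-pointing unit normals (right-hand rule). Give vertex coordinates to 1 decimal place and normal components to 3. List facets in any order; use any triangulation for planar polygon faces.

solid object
 facet normal -0.987 0.032 -0.157
  outer loop
   vertex 2.8 1.1 0.4
   vertex 2.2 1.2 4.2
   vertex 2.8 6.0 1.4
  endloop
 endfacet
 facet normal 0.566 0.165 -0.808
  outer loop
   vertex 2.8 1.1 0.4
   vertex 2.8 6.0 1.4
   vertex 5.7 3.4 2.9
  endloop
 endfacet
 facet normal 0.708 0.681 -0.187
  outer loop
   vertex 4.1 5.5 4.5
   vertex 5.7 3.4 2.9
   vertex 2.8 6.0 1.4
  endloop
 endfacet
 facet normal -0.236 -0.972 -0.012
  outer loop
   vertex 3.5 0.9 2.9
   vertex 2.2 1.2 4.2
   vertex 2.8 1.1 0.4
  endloop
 endfacet
 facet normal 0.726 -0.639 -0.254
  outer loop
   vertex 3.5 0.9 2.9
   vertex 2.8 1.1 0.4
   vertex 5.7 3.4 2.9
  endloop
 endfacet
 facet normal 0.668 -0.056 0.742
  outer loop
   vertex 2.9 3.1 5.4
   vertex 5.7 3.4 2.9
   vertex 4.1 5.5 4.5
  endloop
 endfacet
 facet normal 0.501 -0.587 0.636
  outer loop
   vertex 2.9 3.1 5.4
   vertex 2.2 1.2 4.2
   vertex 3.5 0.9 2.9
  endloop
 endfacet
 facet normal 0.597 -0.526 0.606
  outer loop
   vertex 2.9 3.1 5.4
   vertex 3.5 0.9 2.9
   vertex 5.7 3.4 2.9
  endloop
 endfacet
 facet normal -0.954 0.231 0.191
  outer loop
   vertex 2.9 3.1 5.4
   vertex 2.8 6.0 1.4
   vertex 2.2 1.2 4.2
  endloop
 endfacet
 facet normal -0.751 0.525 0.400
  outer loop
   vertex 2.9 3.1 5.4
   vertex 4.1 5.5 4.5
   vertex 2.8 6.0 1.4
  endloop
 endfacet
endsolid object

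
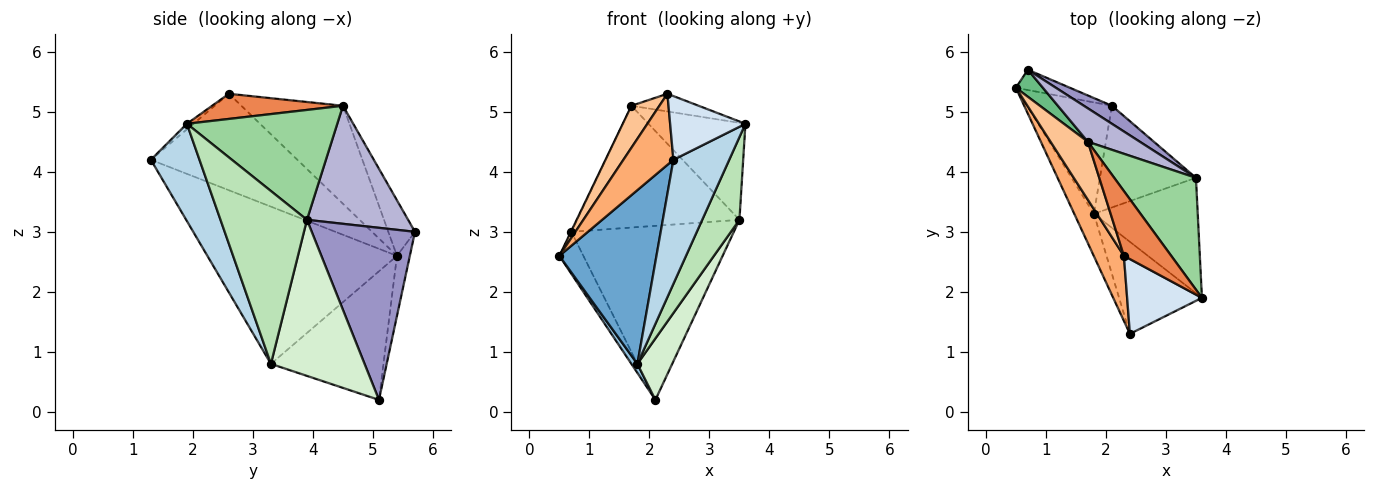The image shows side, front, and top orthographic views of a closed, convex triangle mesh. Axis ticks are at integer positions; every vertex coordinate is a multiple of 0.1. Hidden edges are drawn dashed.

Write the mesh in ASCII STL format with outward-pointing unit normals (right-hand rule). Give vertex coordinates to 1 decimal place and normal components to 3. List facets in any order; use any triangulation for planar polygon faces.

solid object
 facet normal -0.885 -0.453 -0.110
  outer loop
   vertex 1.8 3.3 0.8
   vertex 2.4 1.3 4.2
   vertex 0.5 5.4 2.6
  endloop
 endfacet
 facet normal -0.834 -0.044 -0.550
  outer loop
   vertex 1.8 3.3 0.8
   vertex 0.5 5.4 2.6
   vertex 2.1 5.1 0.2
  endloop
 endfacet
 facet normal 0.573 -0.658 -0.488
  outer loop
   vertex 1.8 3.3 0.8
   vertex 3.6 1.9 4.8
   vertex 2.4 1.3 4.2
  endloop
 endfacet
 facet normal -0.056 -0.647 0.760
  outer loop
   vertex 2.3 2.6 5.3
   vertex 2.4 1.3 4.2
   vertex 3.6 1.9 4.8
  endloop
 endfacet
 facet normal 0.456 0.234 0.858
  outer loop
   vertex 2.3 2.6 5.3
   vertex 3.6 1.9 4.8
   vertex 1.7 4.5 5.1
  endloop
 endfacet
 facet normal -0.907 -0.310 0.284
  outer loop
   vertex 2.3 2.6 5.3
   vertex 0.5 5.4 2.6
   vertex 2.4 1.3 4.2
  endloop
 endfacet
 facet normal -0.905 -0.250 0.345
  outer loop
   vertex 2.3 2.6 5.3
   vertex 1.7 4.5 5.1
   vertex 0.5 5.4 2.6
  endloop
 endfacet
 facet normal -0.435 0.811 -0.391
  outer loop
   vertex 0.7 5.7 3.0
   vertex 2.1 5.1 0.2
   vertex 0.5 5.4 2.6
  endloop
 endfacet
 facet normal -0.899 0.016 0.437
  outer loop
   vertex 0.7 5.7 3.0
   vertex 0.5 5.4 2.6
   vertex 1.7 4.5 5.1
  endloop
 endfacet
 facet normal 0.713 0.460 0.530
  outer loop
   vertex 3.5 3.9 3.2
   vertex 1.7 4.5 5.1
   vertex 3.6 1.9 4.8
  endloop
 endfacet
 facet normal 0.804 -0.346 -0.483
  outer loop
   vertex 3.5 3.9 3.2
   vertex 3.6 1.9 4.8
   vertex 1.8 3.3 0.8
  endloop
 endfacet
 facet normal 0.812 -0.302 -0.500
  outer loop
   vertex 3.5 3.9 3.2
   vertex 1.8 3.3 0.8
   vertex 2.1 5.1 0.2
  endloop
 endfacet
 facet normal 0.534 0.841 0.087
  outer loop
   vertex 3.5 3.9 3.2
   vertex 2.1 5.1 0.2
   vertex 0.7 5.7 3.0
  endloop
 endfacet
 facet normal 0.515 0.827 0.227
  outer loop
   vertex 3.5 3.9 3.2
   vertex 0.7 5.7 3.0
   vertex 1.7 4.5 5.1
  endloop
 endfacet
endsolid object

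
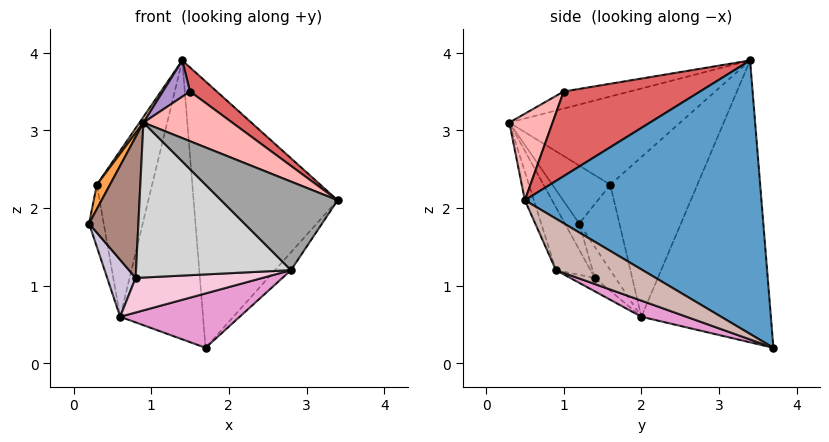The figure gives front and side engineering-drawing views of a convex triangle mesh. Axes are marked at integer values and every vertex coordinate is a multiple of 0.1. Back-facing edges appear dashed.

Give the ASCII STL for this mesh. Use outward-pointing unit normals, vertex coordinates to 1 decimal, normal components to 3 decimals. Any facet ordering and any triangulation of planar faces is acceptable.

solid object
 facet normal 0.849 0.517 0.111
  outer loop
   vertex 1.4 3.4 3.9
   vertex 3.4 0.5 2.1
   vertex 1.7 3.7 0.2
  endloop
 endfacet
 facet normal -0.842 0.539 -0.025
  outer loop
   vertex 0.6 2.0 0.6
   vertex 1.4 3.4 3.9
   vertex 1.7 3.7 0.2
  endloop
 endfacet
 facet normal -0.914 -0.207 0.349
  outer loop
   vertex 0.3 1.6 2.3
   vertex 0.2 1.2 1.8
   vertex 0.9 0.3 3.1
  endloop
 endfacet
 facet normal -0.814 -0.019 0.580
  outer loop
   vertex 0.3 1.6 2.3
   vertex 0.9 0.3 3.1
   vertex 1.4 3.4 3.9
  endloop
 endfacet
 facet normal -0.936 0.341 -0.085
  outer loop
   vertex 0.3 1.6 2.3
   vertex 0.6 2.0 0.6
   vertex 0.2 1.2 1.8
  endloop
 endfacet
 facet normal -0.844 0.536 -0.023
  outer loop
   vertex 0.3 1.6 2.3
   vertex 1.4 3.4 3.9
   vertex 0.6 2.0 0.6
  endloop
 endfacet
 facet normal 0.570 -0.112 0.814
  outer loop
   vertex 1.5 1.0 3.5
   vertex 3.4 0.5 2.1
   vertex 1.4 3.4 3.9
  endloop
 endfacet
 facet normal 0.323 -0.663 0.675
  outer loop
   vertex 1.5 1.0 3.5
   vertex 0.9 0.3 3.1
   vertex 3.4 0.5 2.1
  endloop
 endfacet
 facet normal -0.405 -0.167 0.899
  outer loop
   vertex 1.5 1.0 3.5
   vertex 1.4 3.4 3.9
   vertex 0.9 0.3 3.1
  endloop
 endfacet
 facet normal -0.474 -0.652 -0.592
  outer loop
   vertex 0.8 1.4 1.1
   vertex 0.2 1.2 1.8
   vertex 0.6 2.0 0.6
  endloop
 endfacet
 facet normal -0.249 -0.854 -0.457
  outer loop
   vertex 0.8 1.4 1.1
   vertex 0.9 0.3 3.1
   vertex 0.2 1.2 1.8
  endloop
 endfacet
 facet normal 0.853 0.157 -0.499
  outer loop
   vertex 2.8 0.9 1.2
   vertex 1.7 3.7 0.2
   vertex 3.4 0.5 2.1
  endloop
 endfacet
 facet normal 0.111 -0.295 -0.949
  outer loop
   vertex 2.8 0.9 1.2
   vertex 0.6 2.0 0.6
   vertex 1.7 3.7 0.2
  endloop
 endfacet
 facet normal -0.128 -0.660 -0.741
  outer loop
   vertex 2.8 0.9 1.2
   vertex 0.8 1.4 1.1
   vertex 0.6 2.0 0.6
  endloop
 endfacet
 facet normal -0.072 -0.928 -0.365
  outer loop
   vertex 2.8 0.9 1.2
   vertex 3.4 0.5 2.1
   vertex 0.9 0.3 3.1
  endloop
 endfacet
 facet normal -0.193 -0.864 -0.465
  outer loop
   vertex 2.8 0.9 1.2
   vertex 0.9 0.3 3.1
   vertex 0.8 1.4 1.1
  endloop
 endfacet
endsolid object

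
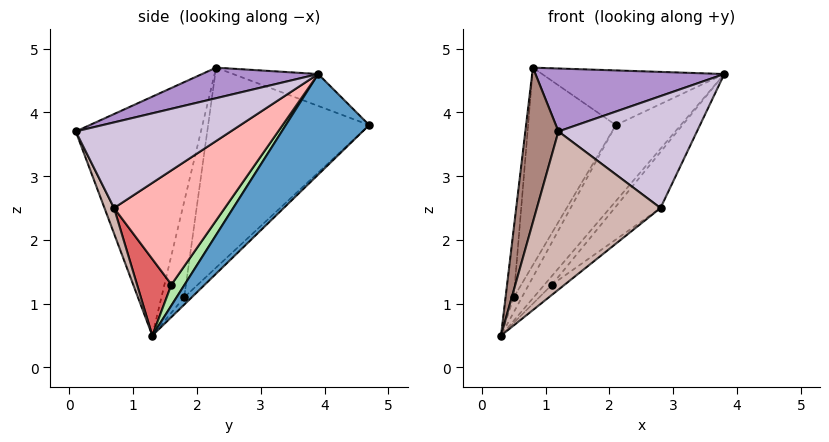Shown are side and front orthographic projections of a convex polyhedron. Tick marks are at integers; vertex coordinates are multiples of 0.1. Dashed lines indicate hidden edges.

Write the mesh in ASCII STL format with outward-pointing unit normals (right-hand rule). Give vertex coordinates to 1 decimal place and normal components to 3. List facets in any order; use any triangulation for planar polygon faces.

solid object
 facet normal 0.541 0.421 -0.728
  outer loop
   vertex 2.1 4.7 3.8
   vertex 3.8 3.9 4.6
   vertex 0.3 1.3 0.5
  endloop
 endfacet
 facet normal -0.205 0.439 0.875
  outer loop
   vertex 0.8 2.3 4.7
   vertex 3.8 3.9 4.6
   vertex 2.1 4.7 3.8
  endloop
 endfacet
 facet normal -0.635 0.684 -0.358
  outer loop
   vertex 0.5 1.8 1.1
   vertex 2.1 4.7 3.8
   vertex 0.3 1.3 0.5
  endloop
 endfacet
 facet normal -0.940 0.339 0.031
  outer loop
   vertex 0.5 1.8 1.1
   vertex 0.3 1.3 0.5
   vertex 0.8 2.3 4.7
  endloop
 endfacet
 facet normal -0.878 0.478 0.007
  outer loop
   vertex 0.5 1.8 1.1
   vertex 0.8 2.3 4.7
   vertex 2.1 4.7 3.8
  endloop
 endfacet
 facet normal 0.599 0.338 -0.726
  outer loop
   vertex 1.1 1.6 1.3
   vertex 0.3 1.3 0.5
   vertex 3.8 3.9 4.6
  endloop
 endfacet
 facet normal 0.641 0.237 -0.730
  outer loop
   vertex 1.1 1.6 1.3
   vertex 2.8 0.7 2.5
   vertex 0.3 1.3 0.5
  endloop
 endfacet
 facet normal 0.646 0.267 -0.715
  outer loop
   vertex 1.1 1.6 1.3
   vertex 3.8 3.9 4.6
   vertex 2.8 0.7 2.5
  endloop
 endfacet
 facet normal 0.227 -0.369 0.902
  outer loop
   vertex 1.2 0.1 3.7
   vertex 3.8 3.9 4.6
   vertex 0.8 2.3 4.7
  endloop
 endfacet
 facet normal 0.622 -0.556 0.551
  outer loop
   vertex 1.2 0.1 3.7
   vertex 2.8 0.7 2.5
   vertex 3.8 3.9 4.6
  endloop
 endfacet
 facet normal -0.952 -0.252 0.173
  outer loop
   vertex 1.2 0.1 3.7
   vertex 0.8 2.3 4.7
   vertex 0.3 1.3 0.5
  endloop
 endfacet
 facet normal 0.072 -0.927 -0.368
  outer loop
   vertex 1.2 0.1 3.7
   vertex 0.3 1.3 0.5
   vertex 2.8 0.7 2.5
  endloop
 endfacet
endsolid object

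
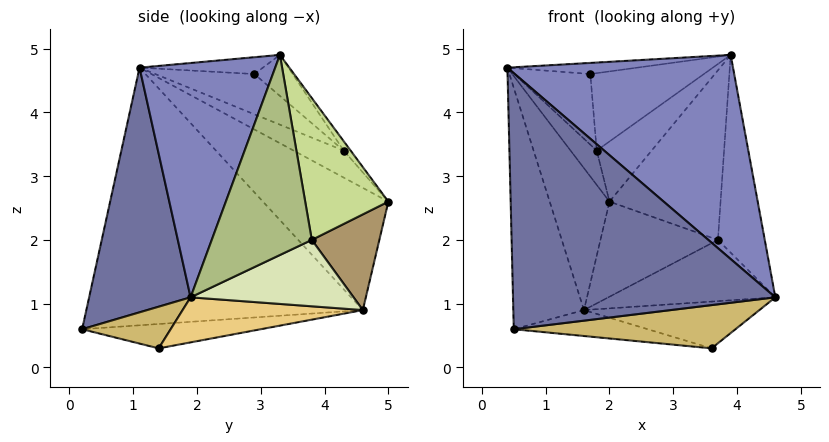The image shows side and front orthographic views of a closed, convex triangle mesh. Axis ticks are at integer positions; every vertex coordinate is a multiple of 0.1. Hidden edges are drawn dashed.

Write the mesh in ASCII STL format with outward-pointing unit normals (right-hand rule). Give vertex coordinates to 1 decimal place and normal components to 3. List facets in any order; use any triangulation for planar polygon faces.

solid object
 facet normal 0.353 -0.912 0.209
  outer loop
   vertex 0.5 0.2 0.6
   vertex 4.6 1.9 1.1
   vertex 0.4 1.1 4.7
  endloop
 endfacet
 facet normal 0.477 -0.793 0.380
  outer loop
   vertex 3.9 3.3 4.9
   vertex 0.4 1.1 4.7
   vertex 4.6 1.9 1.1
  endloop
 endfacet
 facet normal -0.897 0.428 0.110
  outer loop
   vertex 1.6 4.6 0.9
   vertex 0.4 1.1 4.7
   vertex 2.0 5.0 2.6
  endloop
 endfacet
 facet normal -0.966 0.247 -0.078
  outer loop
   vertex 1.6 4.6 0.9
   vertex 0.5 0.2 0.6
   vertex 0.4 1.1 4.7
  endloop
 endfacet
 facet normal -0.164 0.172 0.971
  outer loop
   vertex 1.7 2.9 4.6
   vertex 0.4 1.1 4.7
   vertex 3.9 3.3 4.9
  endloop
 endfacet
 facet normal 0.906 0.424 0.011
  outer loop
   vertex 3.7 3.8 2.0
   vertex 3.9 3.3 4.9
   vertex 4.6 1.9 1.1
  endloop
 endfacet
 facet normal 0.596 0.797 0.096
  outer loop
   vertex 3.7 3.8 2.0
   vertex 2.0 5.0 2.6
   vertex 3.9 3.3 4.9
  endloop
 endfacet
 facet normal 0.542 0.555 -0.631
  outer loop
   vertex 3.7 3.8 2.0
   vertex 4.6 1.9 1.1
   vertex 1.6 4.6 0.9
  endloop
 endfacet
 facet normal 0.475 0.825 -0.306
  outer loop
   vertex 3.7 3.8 2.0
   vertex 1.6 4.6 0.9
   vertex 2.0 5.0 2.6
  endloop
 endfacet
 facet normal 0.368 -0.922 0.116
  outer loop
   vertex 3.6 1.4 0.3
   vertex 4.6 1.9 1.1
   vertex 0.5 0.2 0.6
  endloop
 endfacet
 facet normal 0.430 0.419 -0.800
  outer loop
   vertex 3.6 1.4 0.3
   vertex 1.6 4.6 0.9
   vertex 4.6 1.9 1.1
  endloop
 endfacet
 facet normal -0.134 0.101 -0.986
  outer loop
   vertex 3.6 1.4 0.3
   vertex 0.5 0.2 0.6
   vertex 1.6 4.6 0.9
  endloop
 endfacet
 facet normal -0.096 0.761 0.642
  outer loop
   vertex 1.8 4.3 3.4
   vertex 3.9 3.3 4.9
   vertex 2.0 5.0 2.6
  endloop
 endfacet
 facet normal -0.217 0.644 0.733
  outer loop
   vertex 1.8 4.3 3.4
   vertex 1.7 2.9 4.6
   vertex 3.9 3.3 4.9
  endloop
 endfacet
 facet normal -0.872 0.455 0.180
  outer loop
   vertex 1.8 4.3 3.4
   vertex 2.0 5.0 2.6
   vertex 0.4 1.1 4.7
  endloop
 endfacet
 facet normal -0.667 0.512 0.542
  outer loop
   vertex 1.8 4.3 3.4
   vertex 0.4 1.1 4.7
   vertex 1.7 2.9 4.6
  endloop
 endfacet
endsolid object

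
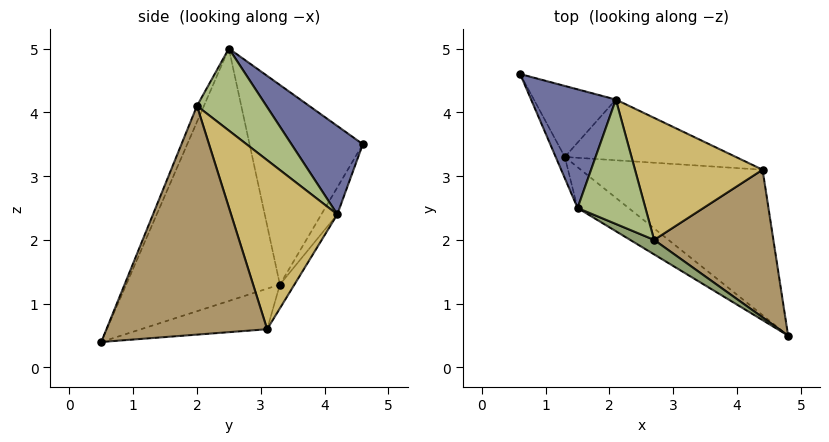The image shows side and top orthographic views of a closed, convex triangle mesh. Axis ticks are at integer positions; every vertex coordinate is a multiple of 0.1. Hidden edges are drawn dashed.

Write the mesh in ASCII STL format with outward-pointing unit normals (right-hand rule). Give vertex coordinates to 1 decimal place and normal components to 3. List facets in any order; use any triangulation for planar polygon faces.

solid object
 facet normal 0.563 0.626 0.539
  outer loop
   vertex 2.1 4.2 2.4
   vertex 0.6 4.6 3.5
   vertex 1.5 2.5 5.0
  endloop
 endfacet
 facet normal -0.907 -0.418 -0.041
  outer loop
   vertex 1.3 3.3 1.3
   vertex 1.5 2.5 5.0
   vertex 0.6 4.6 3.5
  endloop
 endfacet
 facet normal -0.640 -0.758 -0.129
  outer loop
   vertex 1.3 3.3 1.3
   vertex 4.8 0.5 0.4
   vertex 1.5 2.5 5.0
  endloop
 endfacet
 facet normal -0.179 0.821 -0.542
  outer loop
   vertex 1.3 3.3 1.3
   vertex 0.6 4.6 3.5
   vertex 2.1 4.2 2.4
  endloop
 endfacet
 facet normal -0.185 -0.943 0.277
  outer loop
   vertex 2.7 2.0 4.1
   vertex 1.5 2.5 5.0
   vertex 4.8 0.5 0.4
  endloop
 endfacet
 facet normal 0.631 0.575 0.521
  outer loop
   vertex 2.7 2.0 4.1
   vertex 2.1 4.2 2.4
   vertex 1.5 2.5 5.0
  endloop
 endfacet
 facet normal -0.218 0.042 -0.975
  outer loop
   vertex 4.4 3.1 0.6
   vertex 4.8 0.5 0.4
   vertex 1.3 3.3 1.3
  endloop
 endfacet
 facet normal -0.083 0.800 -0.594
  outer loop
   vertex 4.4 3.1 0.6
   vertex 1.3 3.3 1.3
   vertex 2.1 4.2 2.4
  endloop
 endfacet
 facet normal 0.882 0.100 0.460
  outer loop
   vertex 4.4 3.1 0.6
   vertex 2.7 2.0 4.1
   vertex 4.8 0.5 0.4
  endloop
 endfacet
 facet normal 0.659 0.564 0.497
  outer loop
   vertex 4.4 3.1 0.6
   vertex 2.1 4.2 2.4
   vertex 2.7 2.0 4.1
  endloop
 endfacet
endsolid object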